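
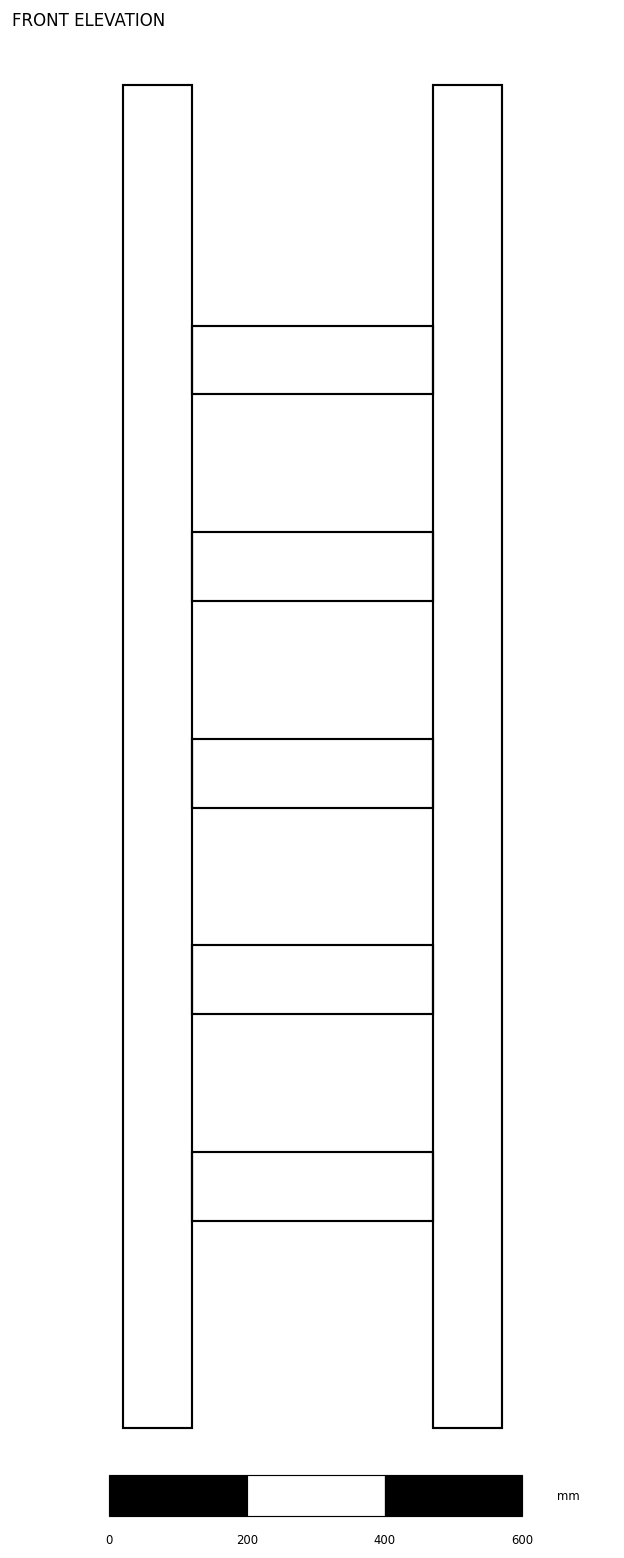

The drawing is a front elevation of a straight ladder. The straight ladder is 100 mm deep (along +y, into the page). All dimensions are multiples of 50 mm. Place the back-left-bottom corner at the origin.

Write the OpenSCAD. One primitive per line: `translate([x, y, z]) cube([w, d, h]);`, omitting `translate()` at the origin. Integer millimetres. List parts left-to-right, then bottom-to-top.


cube([100, 100, 1950]);
translate([100, 0, 300]) cube([350, 100, 100]);
translate([100, 0, 600]) cube([350, 100, 100]);
translate([100, 0, 900]) cube([350, 100, 100]);
translate([100, 0, 1200]) cube([350, 100, 100]);
translate([100, 0, 1500]) cube([350, 100, 100]);
translate([450, 0, 0]) cube([100, 100, 1950]);


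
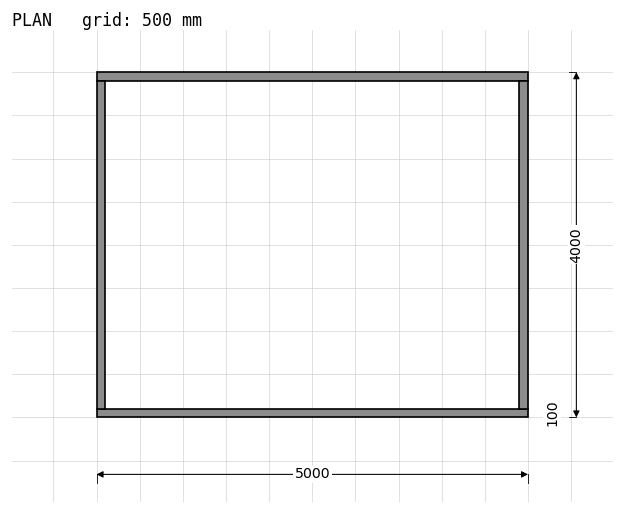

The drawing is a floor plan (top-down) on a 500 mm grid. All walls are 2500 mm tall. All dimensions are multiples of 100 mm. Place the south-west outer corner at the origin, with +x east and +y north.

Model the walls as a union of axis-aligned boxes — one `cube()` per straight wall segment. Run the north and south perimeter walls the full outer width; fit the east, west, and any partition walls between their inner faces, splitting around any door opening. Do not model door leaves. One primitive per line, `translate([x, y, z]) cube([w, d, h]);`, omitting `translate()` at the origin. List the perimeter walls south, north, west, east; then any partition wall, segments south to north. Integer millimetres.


cube([5000, 100, 2500]);
translate([0, 3900, 0]) cube([5000, 100, 2500]);
translate([0, 100, 0]) cube([100, 3800, 2500]);
translate([4900, 100, 0]) cube([100, 3800, 2500]);


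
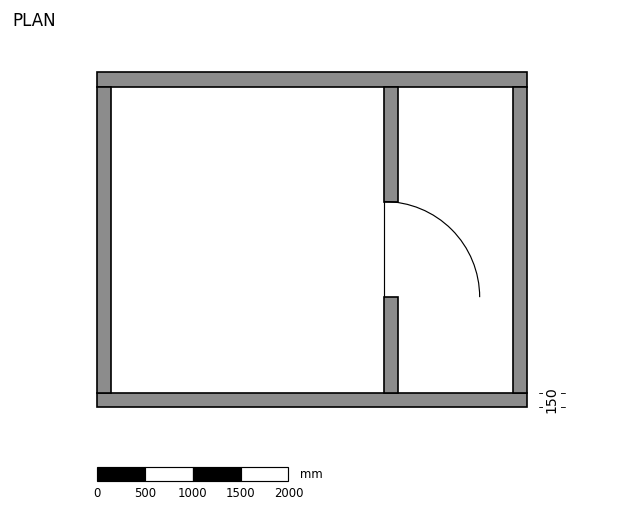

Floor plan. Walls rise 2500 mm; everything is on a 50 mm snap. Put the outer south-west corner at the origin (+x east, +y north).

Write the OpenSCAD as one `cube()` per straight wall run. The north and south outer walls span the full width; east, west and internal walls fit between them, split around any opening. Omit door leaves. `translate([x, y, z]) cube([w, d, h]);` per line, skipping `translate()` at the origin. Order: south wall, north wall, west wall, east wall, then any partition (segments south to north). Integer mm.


cube([4500, 150, 2500]);
translate([0, 3350, 0]) cube([4500, 150, 2500]);
translate([0, 150, 0]) cube([150, 3200, 2500]);
translate([4350, 150, 0]) cube([150, 3200, 2500]);
translate([3000, 150, 0]) cube([150, 1000, 2500]);
translate([3000, 2150, 0]) cube([150, 1200, 2500]);


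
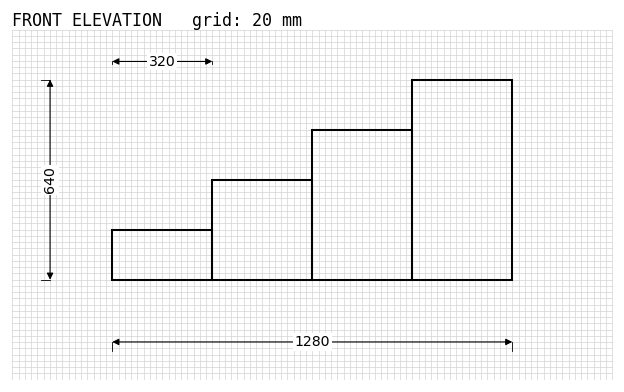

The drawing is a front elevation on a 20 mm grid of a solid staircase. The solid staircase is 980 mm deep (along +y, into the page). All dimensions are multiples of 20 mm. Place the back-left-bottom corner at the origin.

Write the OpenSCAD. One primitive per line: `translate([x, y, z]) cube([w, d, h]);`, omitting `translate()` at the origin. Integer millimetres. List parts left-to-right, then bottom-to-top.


cube([320, 980, 160]);
translate([320, 0, 0]) cube([320, 980, 320]);
translate([640, 0, 0]) cube([320, 980, 480]);
translate([960, 0, 0]) cube([320, 980, 640]);


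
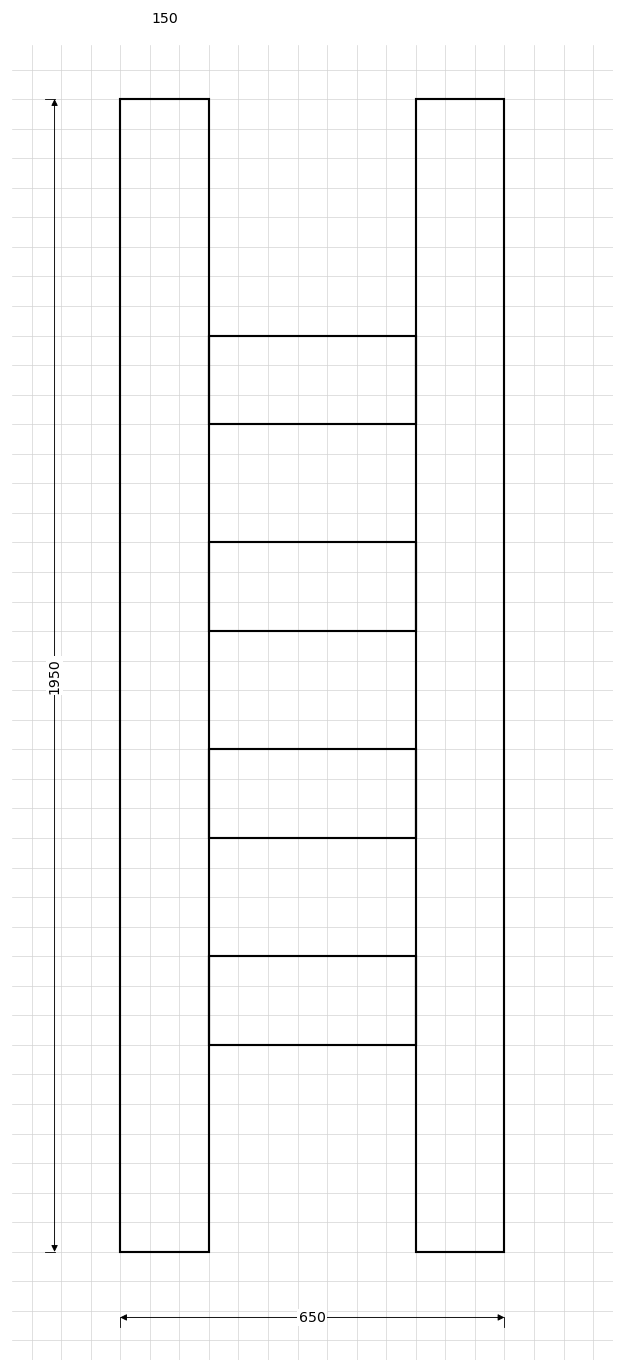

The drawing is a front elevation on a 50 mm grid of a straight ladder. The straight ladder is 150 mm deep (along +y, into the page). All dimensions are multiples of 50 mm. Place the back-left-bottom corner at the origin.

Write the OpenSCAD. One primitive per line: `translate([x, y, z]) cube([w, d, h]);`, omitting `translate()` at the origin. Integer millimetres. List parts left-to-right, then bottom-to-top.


cube([150, 150, 1950]);
translate([150, 0, 350]) cube([350, 150, 150]);
translate([150, 0, 700]) cube([350, 150, 150]);
translate([150, 0, 1050]) cube([350, 150, 150]);
translate([150, 0, 1400]) cube([350, 150, 150]);
translate([500, 0, 0]) cube([150, 150, 1950]);


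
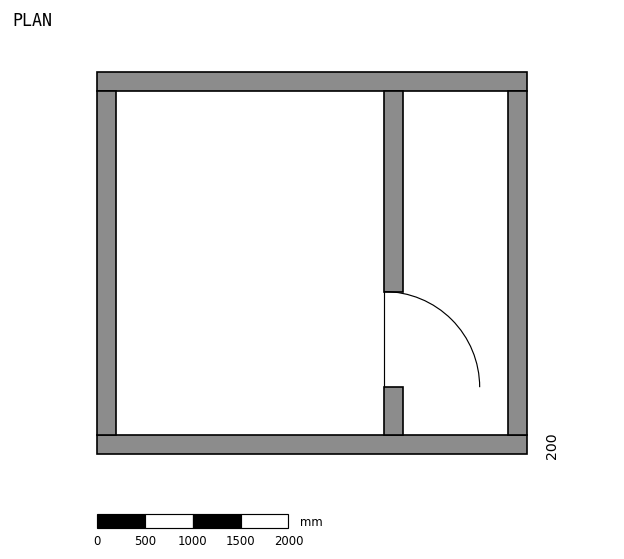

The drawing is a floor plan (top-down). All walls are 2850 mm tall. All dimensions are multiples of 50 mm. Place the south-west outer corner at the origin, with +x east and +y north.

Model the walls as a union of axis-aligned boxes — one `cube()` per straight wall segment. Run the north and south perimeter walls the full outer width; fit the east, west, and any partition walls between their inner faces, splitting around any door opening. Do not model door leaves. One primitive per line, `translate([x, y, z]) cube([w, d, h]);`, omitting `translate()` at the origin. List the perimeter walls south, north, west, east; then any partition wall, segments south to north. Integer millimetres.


cube([4500, 200, 2850]);
translate([0, 3800, 0]) cube([4500, 200, 2850]);
translate([0, 200, 0]) cube([200, 3600, 2850]);
translate([4300, 200, 0]) cube([200, 3600, 2850]);
translate([3000, 200, 0]) cube([200, 500, 2850]);
translate([3000, 1700, 0]) cube([200, 2100, 2850]);


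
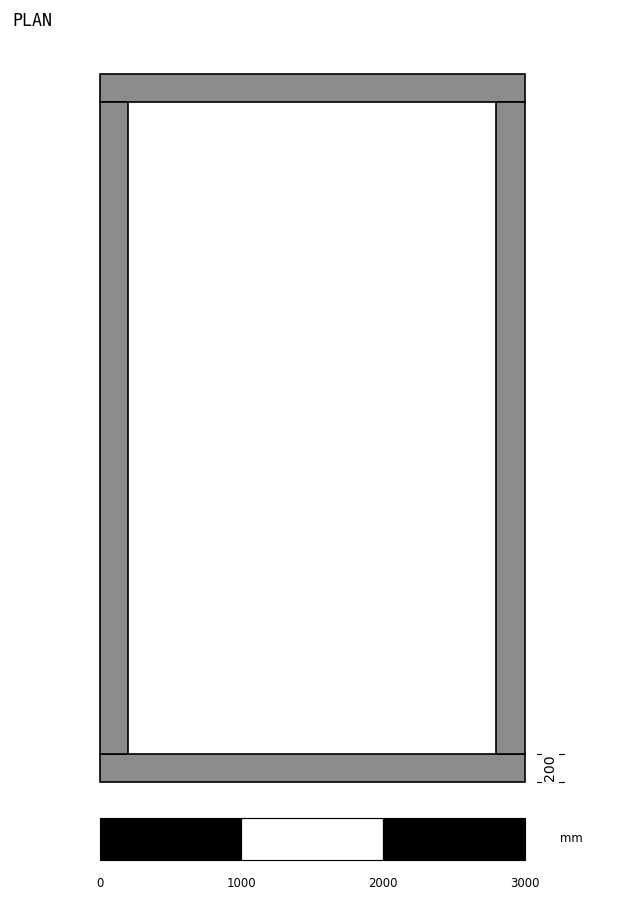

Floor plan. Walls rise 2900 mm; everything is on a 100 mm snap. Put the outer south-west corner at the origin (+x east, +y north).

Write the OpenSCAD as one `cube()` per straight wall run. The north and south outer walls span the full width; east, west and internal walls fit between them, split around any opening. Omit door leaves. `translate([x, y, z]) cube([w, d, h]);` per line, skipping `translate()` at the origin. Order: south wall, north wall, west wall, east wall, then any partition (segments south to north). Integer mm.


cube([3000, 200, 2900]);
translate([0, 4800, 0]) cube([3000, 200, 2900]);
translate([0, 200, 0]) cube([200, 4600, 2900]);
translate([2800, 200, 0]) cube([200, 4600, 2900]);


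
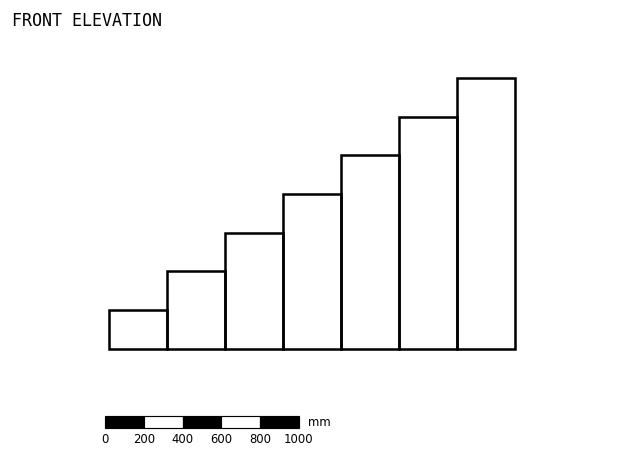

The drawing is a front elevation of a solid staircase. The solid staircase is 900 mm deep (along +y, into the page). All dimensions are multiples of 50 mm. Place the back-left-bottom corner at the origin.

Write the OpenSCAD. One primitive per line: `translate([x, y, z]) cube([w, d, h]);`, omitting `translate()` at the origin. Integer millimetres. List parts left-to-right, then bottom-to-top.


cube([300, 900, 200]);
translate([300, 0, 0]) cube([300, 900, 400]);
translate([600, 0, 0]) cube([300, 900, 600]);
translate([900, 0, 0]) cube([300, 900, 800]);
translate([1200, 0, 0]) cube([300, 900, 1000]);
translate([1500, 0, 0]) cube([300, 900, 1200]);
translate([1800, 0, 0]) cube([300, 900, 1400]);


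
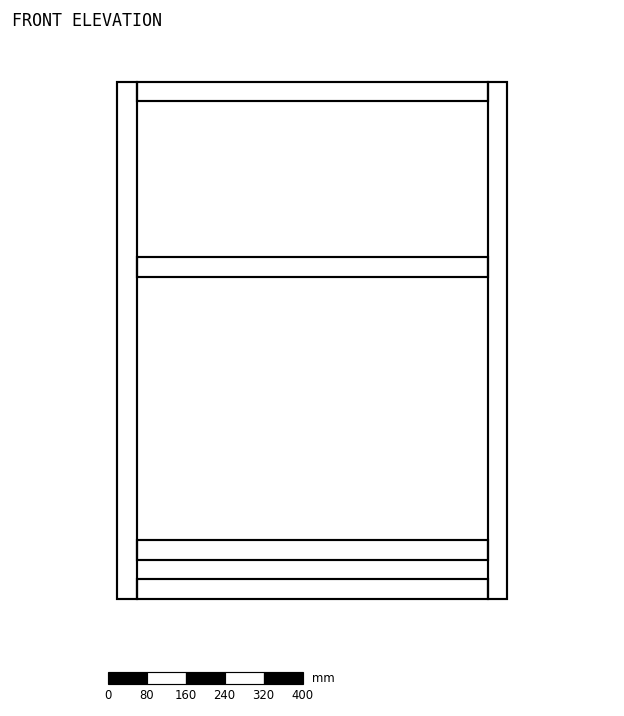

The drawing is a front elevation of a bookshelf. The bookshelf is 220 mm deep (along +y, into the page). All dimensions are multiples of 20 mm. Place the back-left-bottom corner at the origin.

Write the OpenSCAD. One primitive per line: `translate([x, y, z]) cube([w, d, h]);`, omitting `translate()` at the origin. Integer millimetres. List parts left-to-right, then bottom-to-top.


cube([40, 220, 1060]);
translate([40, 0, 0]) cube([720, 220, 40]);
translate([40, 0, 80]) cube([720, 220, 40]);
translate([40, 0, 660]) cube([720, 220, 40]);
translate([40, 0, 1020]) cube([720, 220, 40]);
translate([760, 0, 0]) cube([40, 220, 1060]);


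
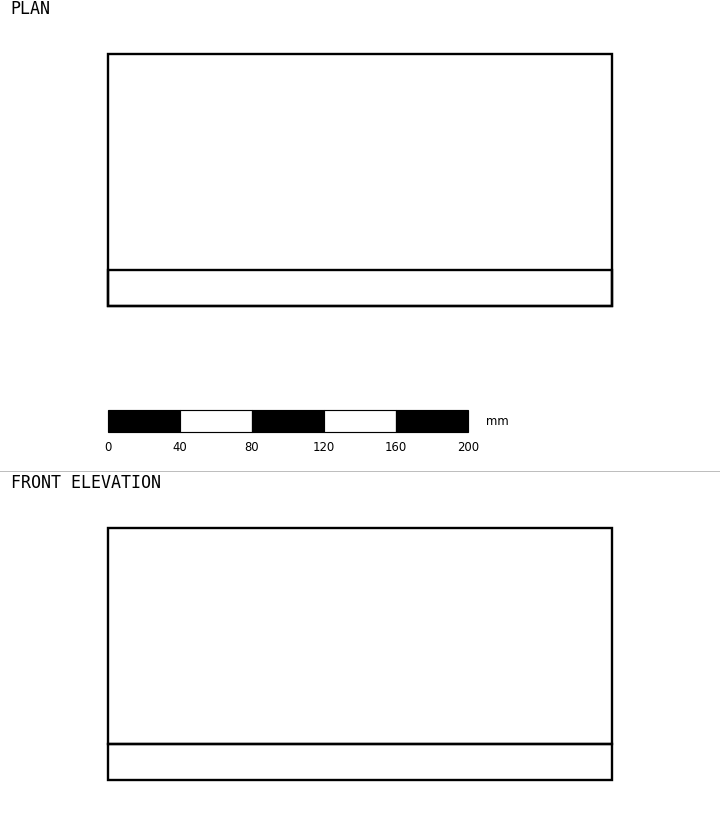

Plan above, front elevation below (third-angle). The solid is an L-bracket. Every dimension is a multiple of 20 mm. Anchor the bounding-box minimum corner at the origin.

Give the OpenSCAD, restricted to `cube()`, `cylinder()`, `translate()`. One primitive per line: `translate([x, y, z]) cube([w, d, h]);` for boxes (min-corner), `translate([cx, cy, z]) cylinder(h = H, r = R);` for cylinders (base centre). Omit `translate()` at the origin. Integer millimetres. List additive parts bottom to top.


cube([280, 140, 20]);
translate([0, 0, 20]) cube([280, 20, 120]);


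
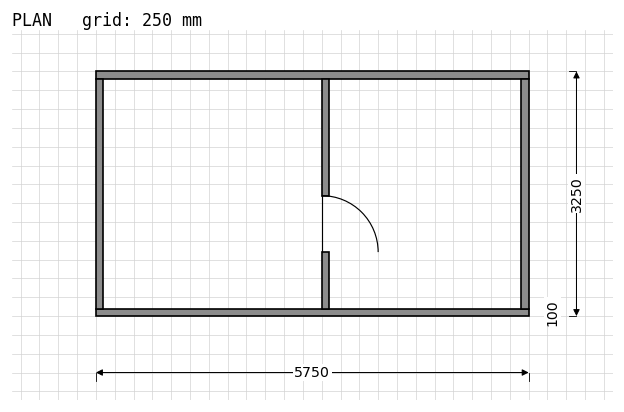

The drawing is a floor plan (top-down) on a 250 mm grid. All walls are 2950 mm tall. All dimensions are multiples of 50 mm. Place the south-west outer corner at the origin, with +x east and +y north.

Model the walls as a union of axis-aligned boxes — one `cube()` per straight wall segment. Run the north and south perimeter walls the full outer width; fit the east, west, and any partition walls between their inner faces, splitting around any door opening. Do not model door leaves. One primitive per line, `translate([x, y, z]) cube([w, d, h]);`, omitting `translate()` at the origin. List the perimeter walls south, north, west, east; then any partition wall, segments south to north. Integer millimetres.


cube([5750, 100, 2950]);
translate([0, 3150, 0]) cube([5750, 100, 2950]);
translate([0, 100, 0]) cube([100, 3050, 2950]);
translate([5650, 100, 0]) cube([100, 3050, 2950]);
translate([3000, 100, 0]) cube([100, 750, 2950]);
translate([3000, 1600, 0]) cube([100, 1550, 2950]);


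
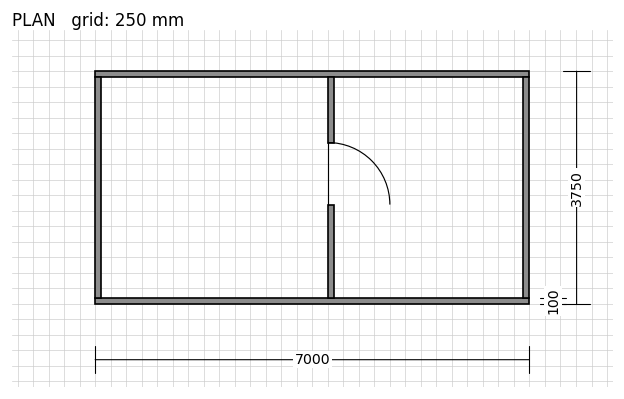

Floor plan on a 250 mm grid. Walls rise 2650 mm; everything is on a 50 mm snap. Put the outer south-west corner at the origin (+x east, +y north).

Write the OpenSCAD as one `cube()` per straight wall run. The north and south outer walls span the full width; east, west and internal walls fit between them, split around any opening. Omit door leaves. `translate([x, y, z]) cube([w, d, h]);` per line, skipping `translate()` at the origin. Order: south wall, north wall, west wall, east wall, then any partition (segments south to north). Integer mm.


cube([7000, 100, 2650]);
translate([0, 3650, 0]) cube([7000, 100, 2650]);
translate([0, 100, 0]) cube([100, 3550, 2650]);
translate([6900, 100, 0]) cube([100, 3550, 2650]);
translate([3750, 100, 0]) cube([100, 1500, 2650]);
translate([3750, 2600, 0]) cube([100, 1050, 2650]);


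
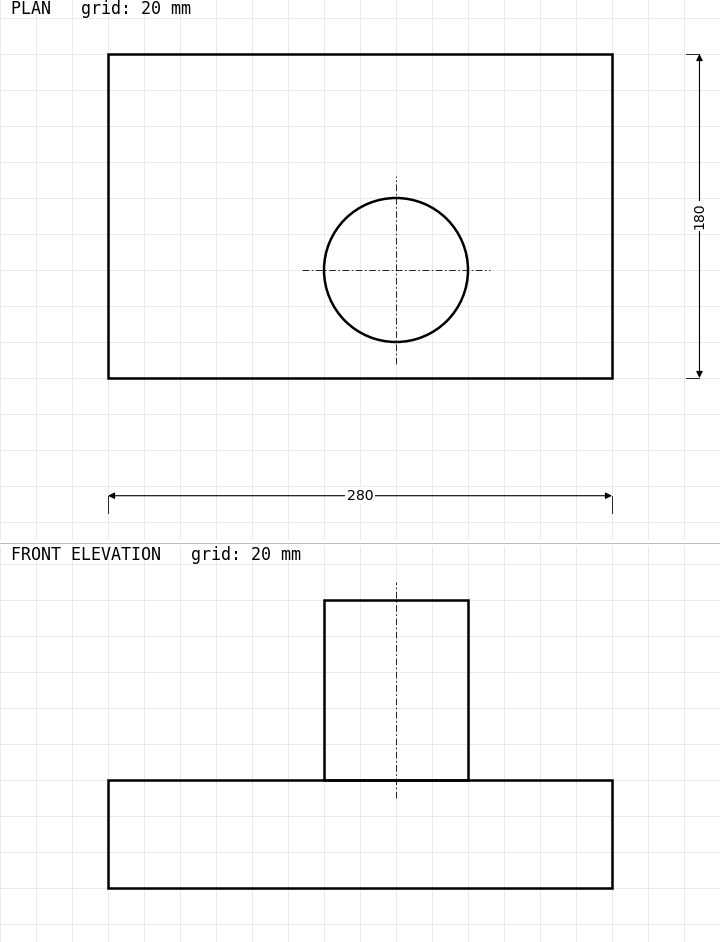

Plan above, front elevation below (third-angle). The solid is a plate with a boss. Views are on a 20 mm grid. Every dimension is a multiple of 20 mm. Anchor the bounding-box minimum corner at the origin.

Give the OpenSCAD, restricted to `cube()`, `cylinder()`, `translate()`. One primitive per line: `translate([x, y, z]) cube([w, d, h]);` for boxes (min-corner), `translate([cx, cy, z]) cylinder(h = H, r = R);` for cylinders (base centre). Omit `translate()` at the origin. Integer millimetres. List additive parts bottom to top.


cube([280, 180, 60]);
translate([160, 60, 60]) cylinder(h = 100, r = 40);


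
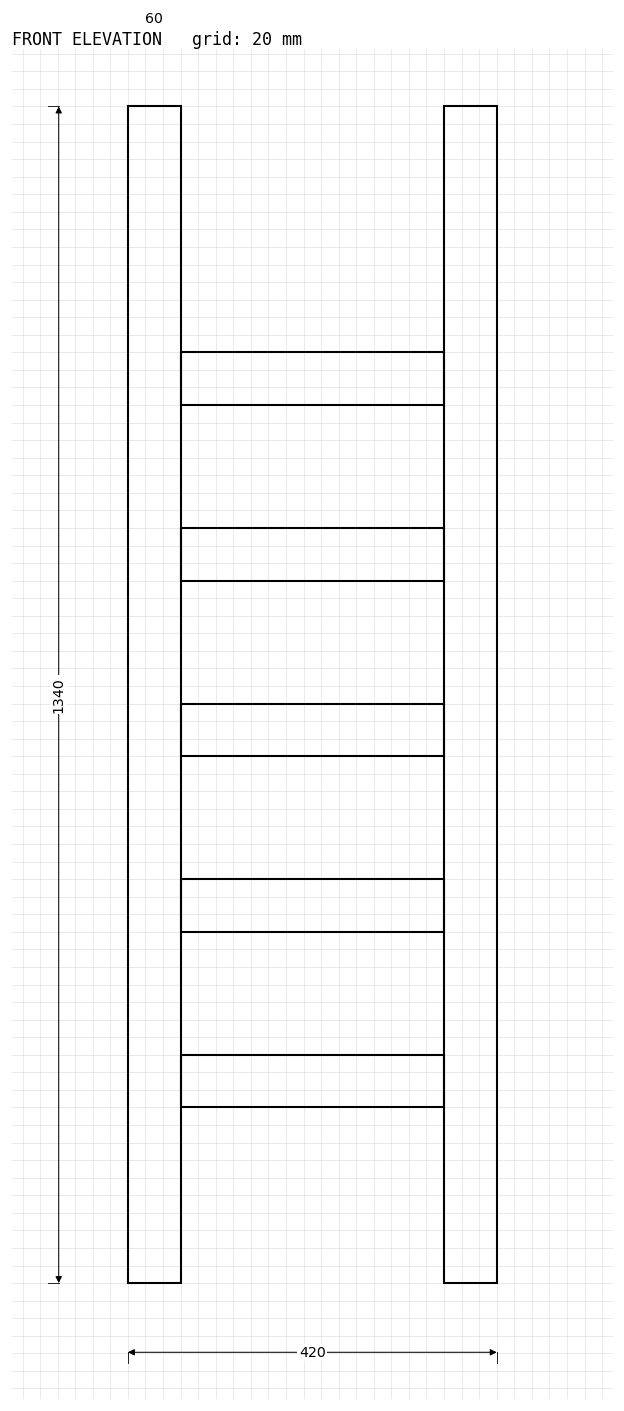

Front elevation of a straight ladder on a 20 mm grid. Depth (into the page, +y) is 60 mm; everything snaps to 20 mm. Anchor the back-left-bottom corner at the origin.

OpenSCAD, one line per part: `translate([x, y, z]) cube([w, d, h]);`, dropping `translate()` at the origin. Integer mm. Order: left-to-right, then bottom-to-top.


cube([60, 60, 1340]);
translate([60, 0, 200]) cube([300, 60, 60]);
translate([60, 0, 400]) cube([300, 60, 60]);
translate([60, 0, 600]) cube([300, 60, 60]);
translate([60, 0, 800]) cube([300, 60, 60]);
translate([60, 0, 1000]) cube([300, 60, 60]);
translate([360, 0, 0]) cube([60, 60, 1340]);


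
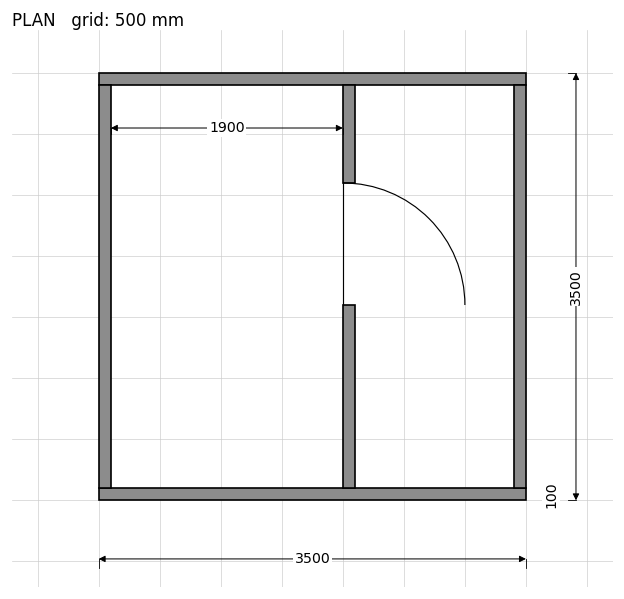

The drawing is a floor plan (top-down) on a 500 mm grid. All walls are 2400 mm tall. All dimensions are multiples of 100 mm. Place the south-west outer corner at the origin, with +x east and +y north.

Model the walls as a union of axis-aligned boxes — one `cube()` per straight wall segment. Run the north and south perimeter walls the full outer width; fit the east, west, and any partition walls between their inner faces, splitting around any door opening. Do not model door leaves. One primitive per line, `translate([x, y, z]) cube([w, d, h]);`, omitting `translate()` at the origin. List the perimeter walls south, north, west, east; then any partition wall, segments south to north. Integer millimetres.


cube([3500, 100, 2400]);
translate([0, 3400, 0]) cube([3500, 100, 2400]);
translate([0, 100, 0]) cube([100, 3300, 2400]);
translate([3400, 100, 0]) cube([100, 3300, 2400]);
translate([2000, 100, 0]) cube([100, 1500, 2400]);
translate([2000, 2600, 0]) cube([100, 800, 2400]);


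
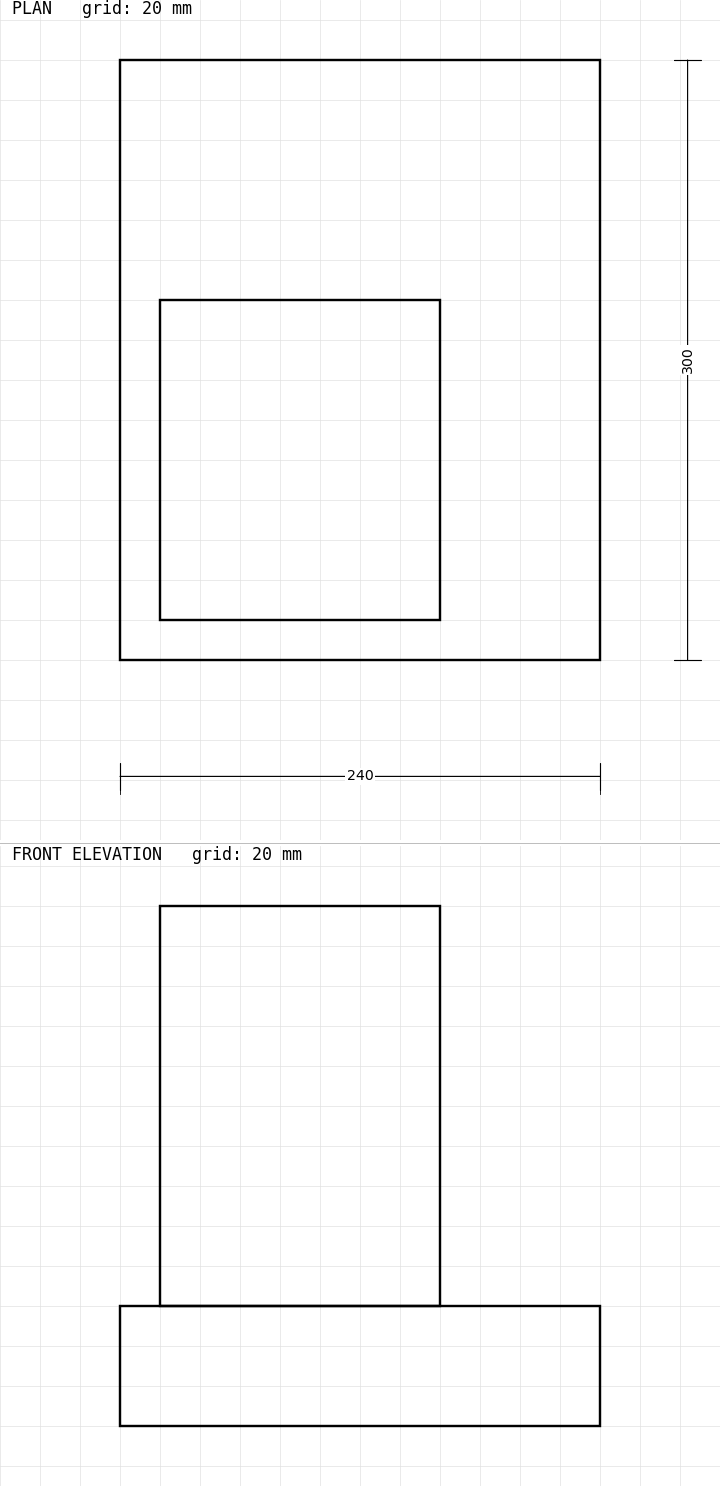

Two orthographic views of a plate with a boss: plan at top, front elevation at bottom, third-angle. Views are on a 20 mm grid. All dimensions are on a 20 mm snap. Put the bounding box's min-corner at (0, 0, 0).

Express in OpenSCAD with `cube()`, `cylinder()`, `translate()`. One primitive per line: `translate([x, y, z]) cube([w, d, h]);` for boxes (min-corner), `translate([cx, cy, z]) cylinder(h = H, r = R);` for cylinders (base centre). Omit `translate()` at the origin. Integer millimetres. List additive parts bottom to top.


cube([240, 300, 60]);
translate([20, 20, 60]) cube([140, 160, 200]);


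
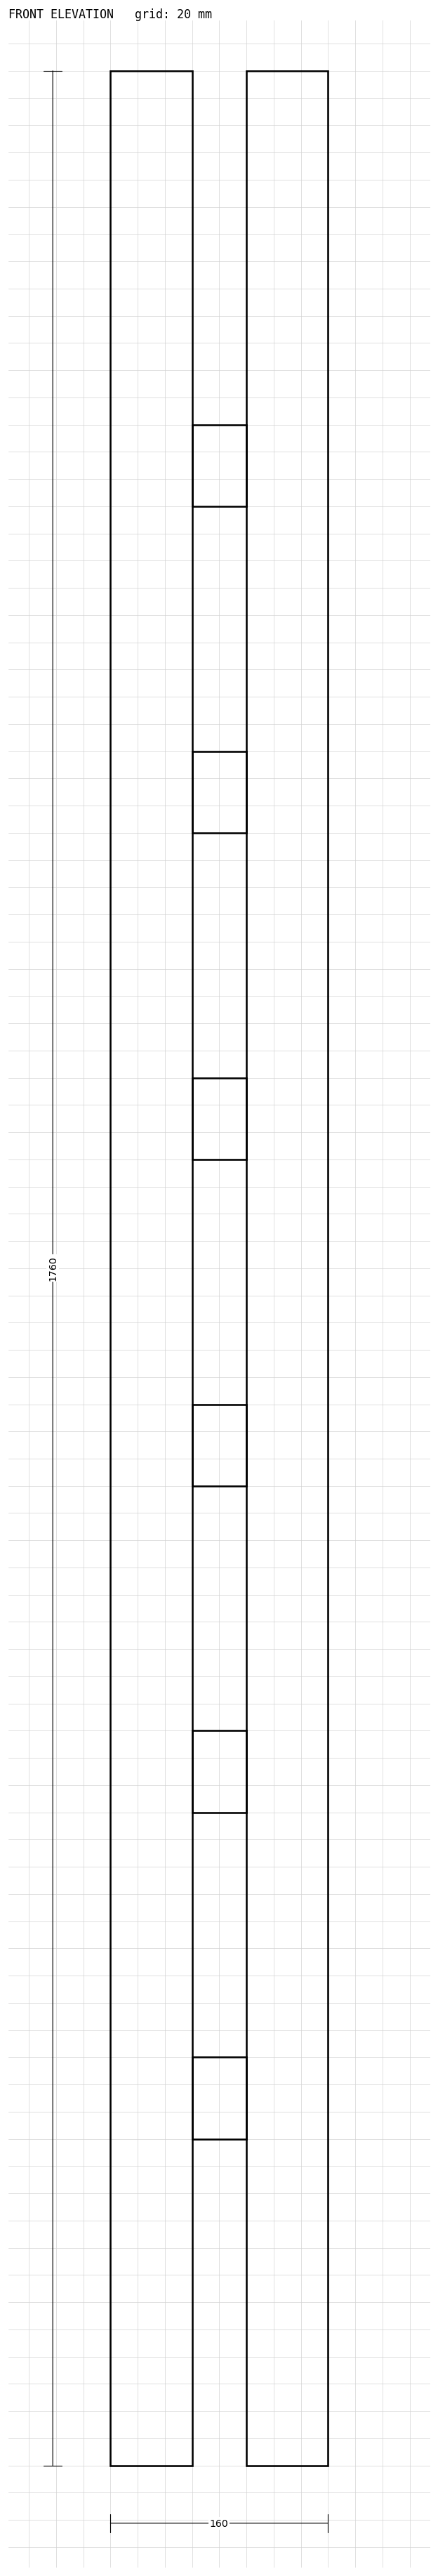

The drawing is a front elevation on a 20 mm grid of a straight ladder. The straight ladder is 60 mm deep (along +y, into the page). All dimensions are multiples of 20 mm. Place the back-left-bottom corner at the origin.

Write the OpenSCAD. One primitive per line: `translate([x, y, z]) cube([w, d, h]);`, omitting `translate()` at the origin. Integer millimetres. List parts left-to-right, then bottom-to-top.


cube([60, 60, 1760]);
translate([60, 0, 240]) cube([40, 60, 60]);
translate([60, 0, 480]) cube([40, 60, 60]);
translate([60, 0, 720]) cube([40, 60, 60]);
translate([60, 0, 960]) cube([40, 60, 60]);
translate([60, 0, 1200]) cube([40, 60, 60]);
translate([60, 0, 1440]) cube([40, 60, 60]);
translate([100, 0, 0]) cube([60, 60, 1760]);


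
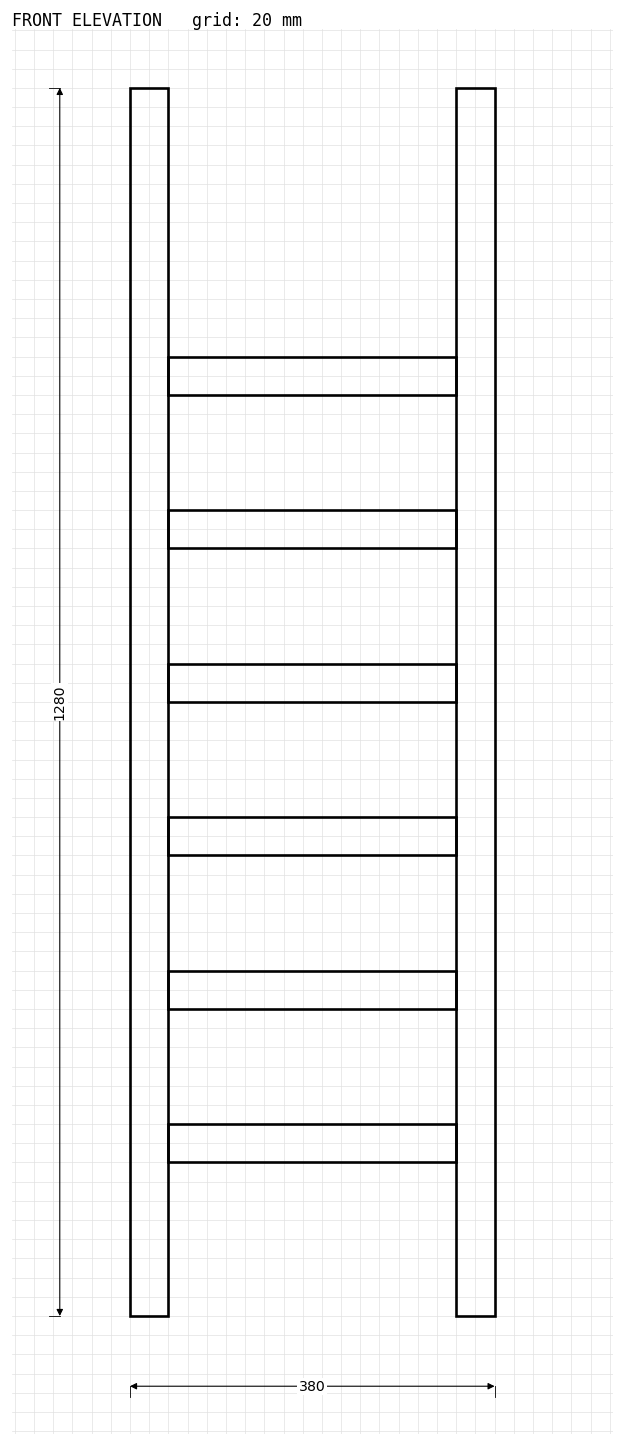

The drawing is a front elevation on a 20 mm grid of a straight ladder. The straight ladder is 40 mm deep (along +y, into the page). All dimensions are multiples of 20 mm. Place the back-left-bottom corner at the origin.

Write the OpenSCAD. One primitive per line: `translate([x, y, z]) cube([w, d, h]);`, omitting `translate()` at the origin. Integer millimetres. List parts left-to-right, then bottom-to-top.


cube([40, 40, 1280]);
translate([40, 0, 160]) cube([300, 40, 40]);
translate([40, 0, 320]) cube([300, 40, 40]);
translate([40, 0, 480]) cube([300, 40, 40]);
translate([40, 0, 640]) cube([300, 40, 40]);
translate([40, 0, 800]) cube([300, 40, 40]);
translate([40, 0, 960]) cube([300, 40, 40]);
translate([340, 0, 0]) cube([40, 40, 1280]);


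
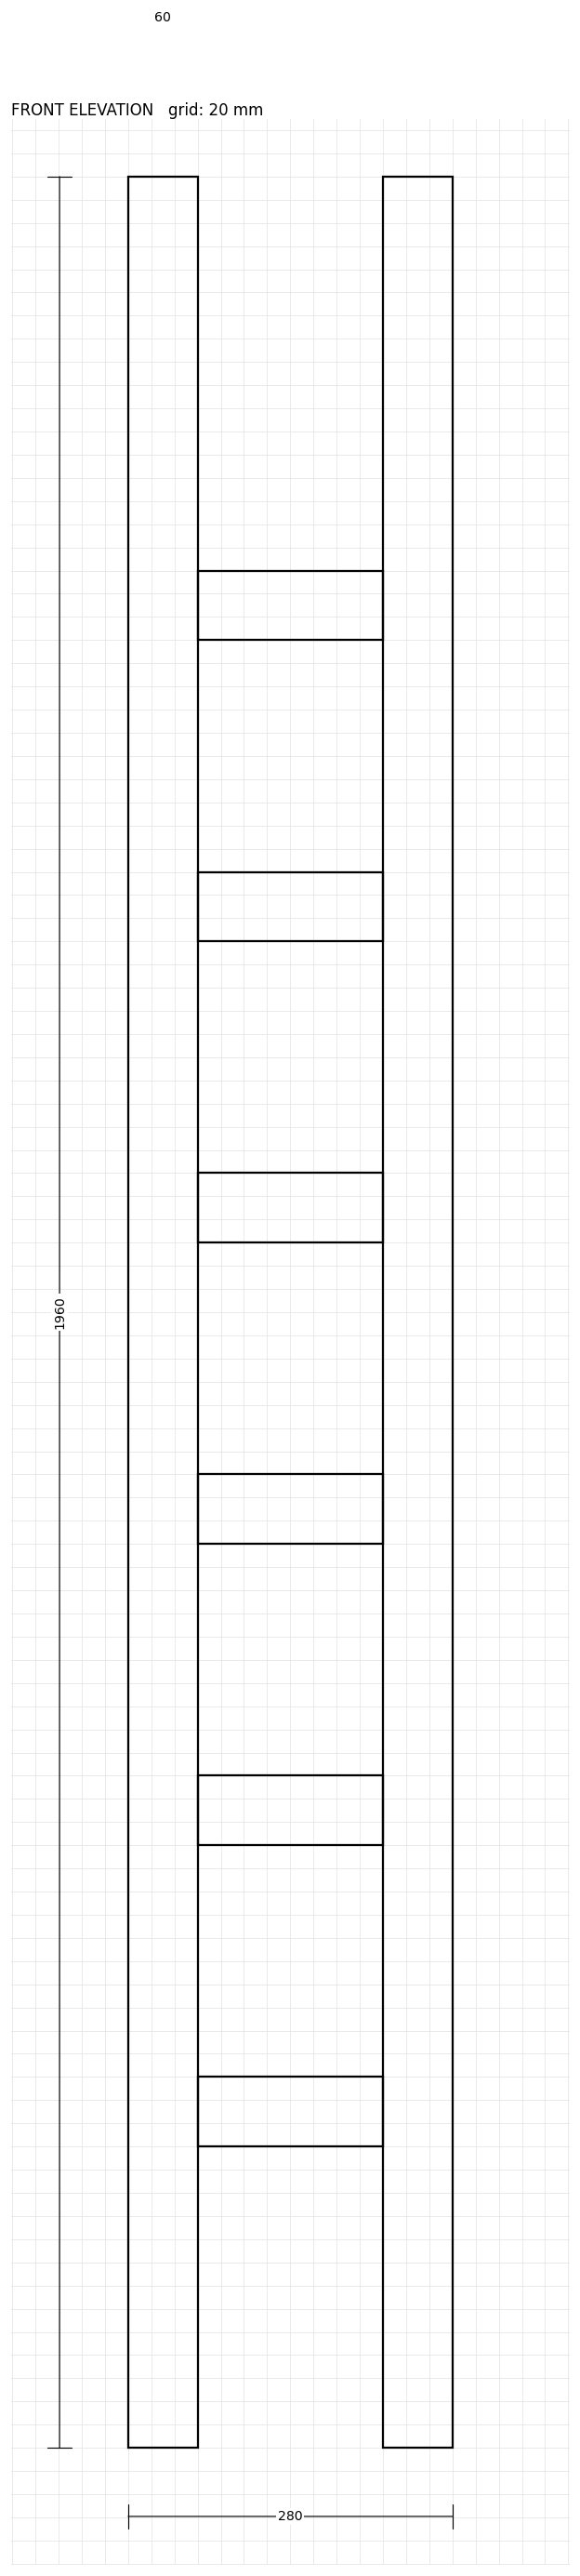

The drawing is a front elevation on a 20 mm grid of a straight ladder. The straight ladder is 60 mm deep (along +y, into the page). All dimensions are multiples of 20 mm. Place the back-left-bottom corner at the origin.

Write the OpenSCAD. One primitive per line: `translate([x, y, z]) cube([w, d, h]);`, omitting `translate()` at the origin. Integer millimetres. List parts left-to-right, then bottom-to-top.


cube([60, 60, 1960]);
translate([60, 0, 260]) cube([160, 60, 60]);
translate([60, 0, 520]) cube([160, 60, 60]);
translate([60, 0, 780]) cube([160, 60, 60]);
translate([60, 0, 1040]) cube([160, 60, 60]);
translate([60, 0, 1300]) cube([160, 60, 60]);
translate([60, 0, 1560]) cube([160, 60, 60]);
translate([220, 0, 0]) cube([60, 60, 1960]);


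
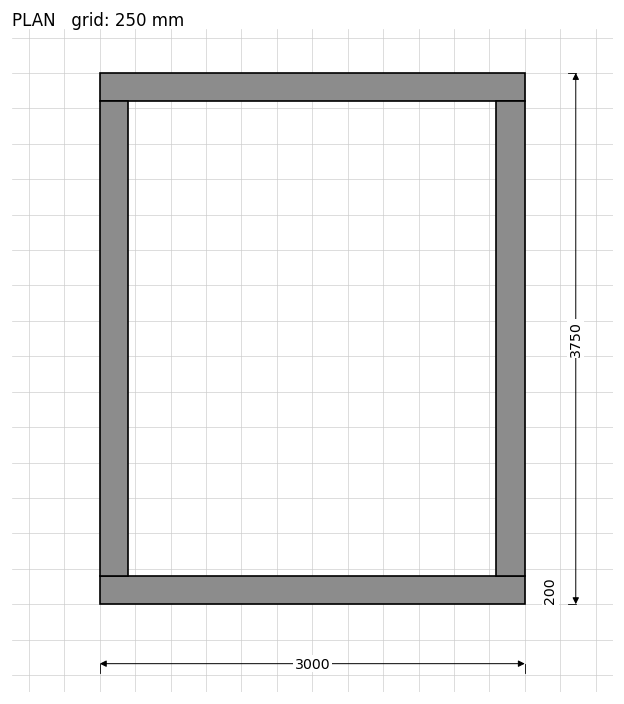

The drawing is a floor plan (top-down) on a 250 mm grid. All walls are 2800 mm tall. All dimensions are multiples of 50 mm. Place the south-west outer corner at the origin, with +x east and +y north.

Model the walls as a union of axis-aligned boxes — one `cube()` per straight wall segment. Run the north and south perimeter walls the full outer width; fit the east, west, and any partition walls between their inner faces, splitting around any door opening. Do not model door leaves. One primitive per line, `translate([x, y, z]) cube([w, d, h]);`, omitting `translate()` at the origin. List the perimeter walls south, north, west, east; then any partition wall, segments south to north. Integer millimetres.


cube([3000, 200, 2800]);
translate([0, 3550, 0]) cube([3000, 200, 2800]);
translate([0, 200, 0]) cube([200, 3350, 2800]);
translate([2800, 200, 0]) cube([200, 3350, 2800]);


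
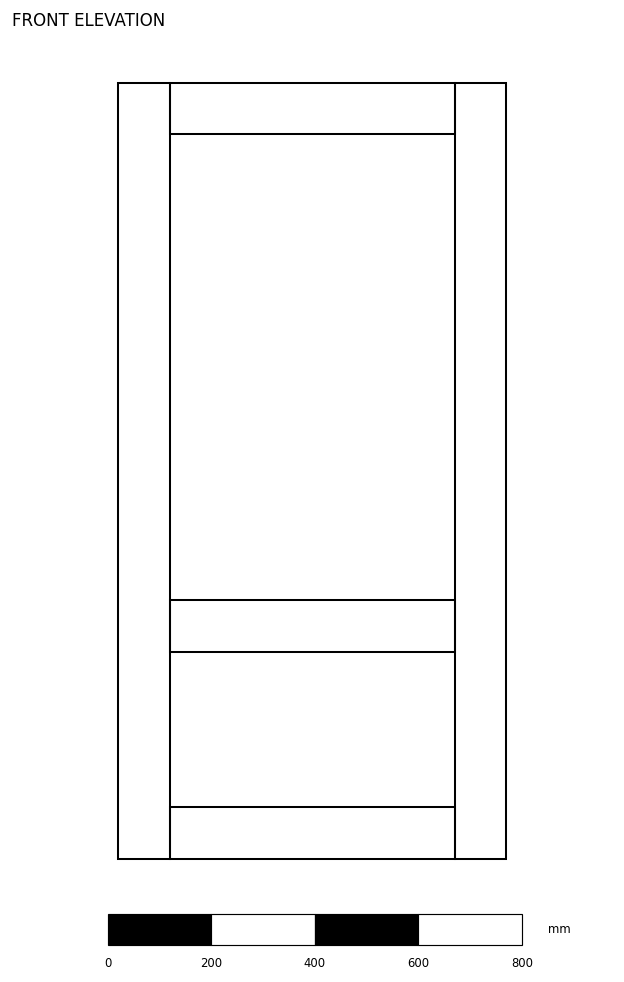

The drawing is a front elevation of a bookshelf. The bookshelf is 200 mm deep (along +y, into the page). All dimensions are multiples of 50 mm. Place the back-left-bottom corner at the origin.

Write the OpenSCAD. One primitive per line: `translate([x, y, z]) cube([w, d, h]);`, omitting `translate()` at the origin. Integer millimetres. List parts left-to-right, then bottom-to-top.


cube([100, 200, 1500]);
translate([100, 0, 0]) cube([550, 200, 100]);
translate([100, 0, 400]) cube([550, 200, 100]);
translate([100, 0, 1400]) cube([550, 200, 100]);
translate([650, 0, 0]) cube([100, 200, 1500]);


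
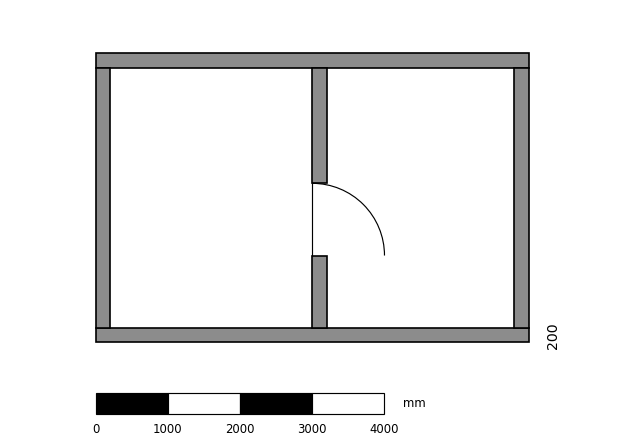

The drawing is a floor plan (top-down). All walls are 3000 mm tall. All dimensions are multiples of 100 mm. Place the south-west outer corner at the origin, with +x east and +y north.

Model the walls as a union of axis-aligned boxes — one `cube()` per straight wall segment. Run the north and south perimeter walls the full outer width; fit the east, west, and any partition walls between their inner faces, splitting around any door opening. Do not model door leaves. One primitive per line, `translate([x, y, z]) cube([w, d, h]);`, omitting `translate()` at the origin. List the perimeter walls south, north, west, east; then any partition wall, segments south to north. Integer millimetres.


cube([6000, 200, 3000]);
translate([0, 3800, 0]) cube([6000, 200, 3000]);
translate([0, 200, 0]) cube([200, 3600, 3000]);
translate([5800, 200, 0]) cube([200, 3600, 3000]);
translate([3000, 200, 0]) cube([200, 1000, 3000]);
translate([3000, 2200, 0]) cube([200, 1600, 3000]);


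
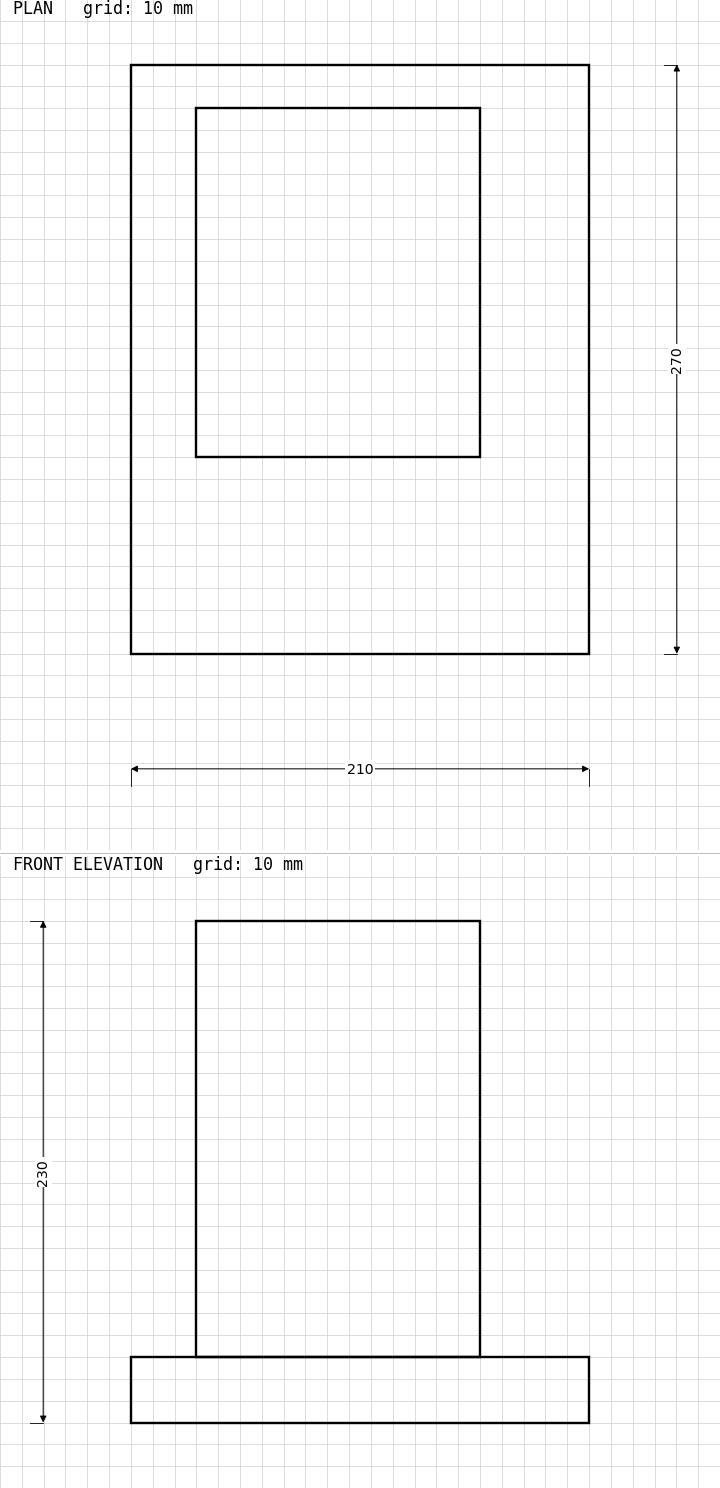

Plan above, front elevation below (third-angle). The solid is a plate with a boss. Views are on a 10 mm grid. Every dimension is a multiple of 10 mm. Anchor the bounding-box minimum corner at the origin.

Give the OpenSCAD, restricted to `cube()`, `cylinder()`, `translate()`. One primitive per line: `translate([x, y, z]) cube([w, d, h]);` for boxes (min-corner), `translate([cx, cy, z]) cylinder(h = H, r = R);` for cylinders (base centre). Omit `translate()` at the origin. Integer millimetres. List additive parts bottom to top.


cube([210, 270, 30]);
translate([30, 90, 30]) cube([130, 160, 200]);


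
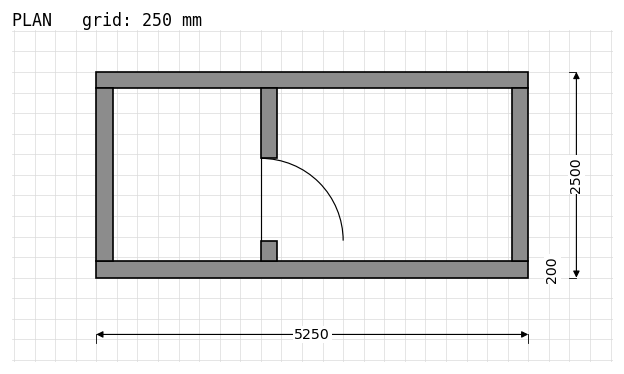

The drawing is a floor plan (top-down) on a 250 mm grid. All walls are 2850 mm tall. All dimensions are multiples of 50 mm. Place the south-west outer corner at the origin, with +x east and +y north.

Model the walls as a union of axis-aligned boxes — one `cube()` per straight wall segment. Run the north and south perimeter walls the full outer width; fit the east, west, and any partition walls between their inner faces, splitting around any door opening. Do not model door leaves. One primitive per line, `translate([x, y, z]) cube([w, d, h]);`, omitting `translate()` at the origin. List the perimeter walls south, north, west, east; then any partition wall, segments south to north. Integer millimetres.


cube([5250, 200, 2850]);
translate([0, 2300, 0]) cube([5250, 200, 2850]);
translate([0, 200, 0]) cube([200, 2100, 2850]);
translate([5050, 200, 0]) cube([200, 2100, 2850]);
translate([2000, 200, 0]) cube([200, 250, 2850]);
translate([2000, 1450, 0]) cube([200, 850, 2850]);


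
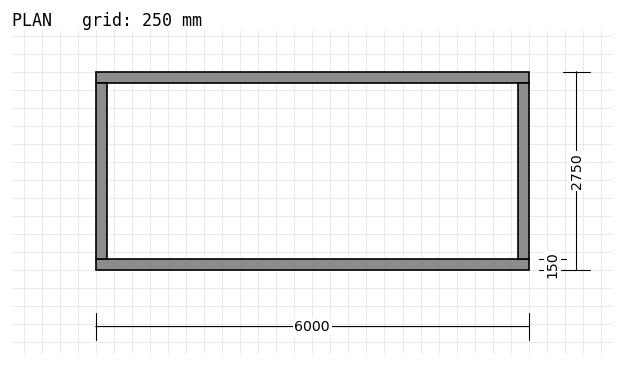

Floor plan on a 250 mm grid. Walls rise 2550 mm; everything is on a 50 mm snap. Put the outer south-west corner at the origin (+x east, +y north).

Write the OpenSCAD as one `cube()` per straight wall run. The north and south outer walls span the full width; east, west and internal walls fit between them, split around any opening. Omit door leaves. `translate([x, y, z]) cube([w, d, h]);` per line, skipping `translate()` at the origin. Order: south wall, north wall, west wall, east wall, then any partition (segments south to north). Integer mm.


cube([6000, 150, 2550]);
translate([0, 2600, 0]) cube([6000, 150, 2550]);
translate([0, 150, 0]) cube([150, 2450, 2550]);
translate([5850, 150, 0]) cube([150, 2450, 2550]);


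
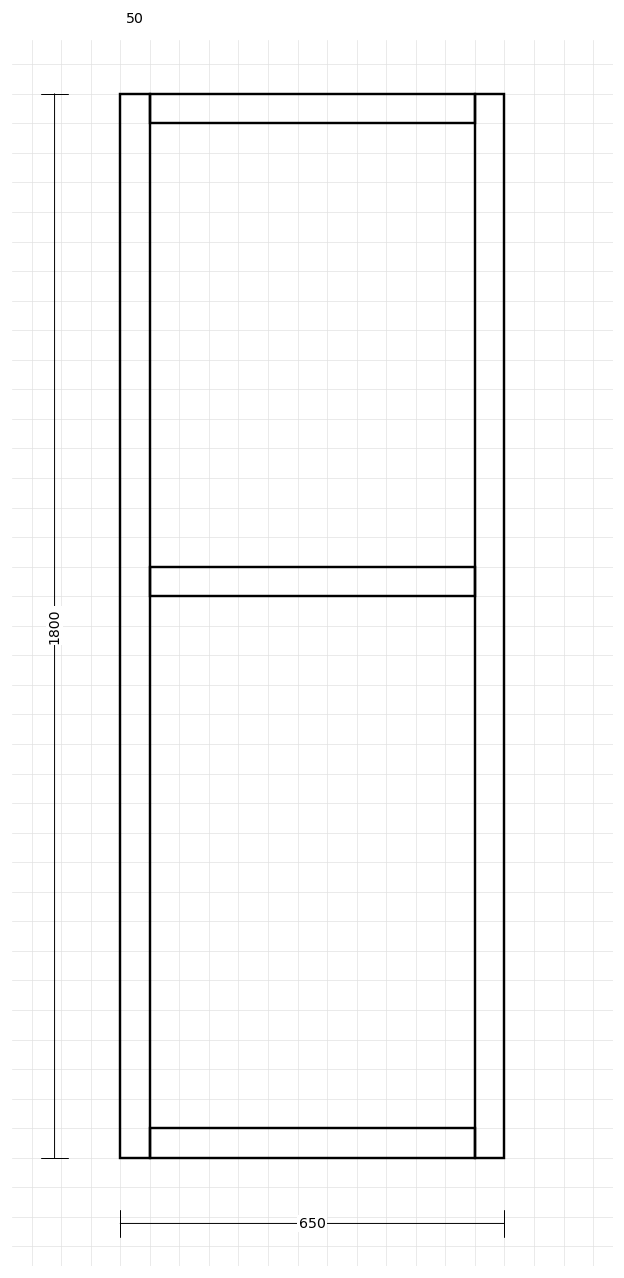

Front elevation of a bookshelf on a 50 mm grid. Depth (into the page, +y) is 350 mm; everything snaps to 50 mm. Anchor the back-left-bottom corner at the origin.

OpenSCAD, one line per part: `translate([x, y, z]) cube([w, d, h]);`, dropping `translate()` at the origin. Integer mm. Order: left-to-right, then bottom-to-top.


cube([50, 350, 1800]);
translate([50, 0, 0]) cube([550, 350, 50]);
translate([50, 0, 950]) cube([550, 350, 50]);
translate([50, 0, 1750]) cube([550, 350, 50]);
translate([600, 0, 0]) cube([50, 350, 1800]);


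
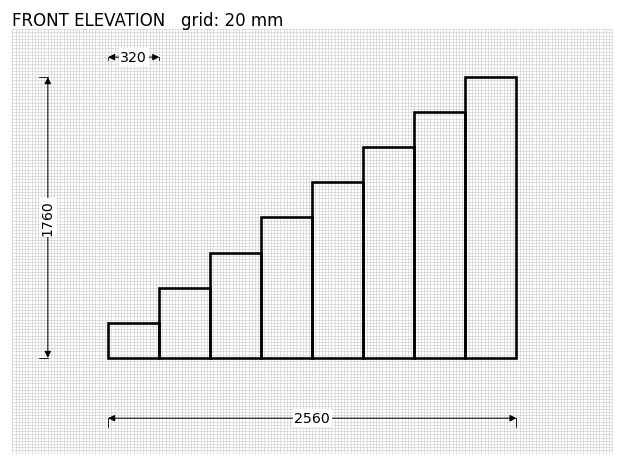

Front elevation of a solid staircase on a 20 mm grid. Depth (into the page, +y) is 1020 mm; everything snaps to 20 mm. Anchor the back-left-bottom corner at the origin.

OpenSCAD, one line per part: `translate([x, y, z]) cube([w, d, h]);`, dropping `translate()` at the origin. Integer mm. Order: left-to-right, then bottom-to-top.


cube([320, 1020, 220]);
translate([320, 0, 0]) cube([320, 1020, 440]);
translate([640, 0, 0]) cube([320, 1020, 660]);
translate([960, 0, 0]) cube([320, 1020, 880]);
translate([1280, 0, 0]) cube([320, 1020, 1100]);
translate([1600, 0, 0]) cube([320, 1020, 1320]);
translate([1920, 0, 0]) cube([320, 1020, 1540]);
translate([2240, 0, 0]) cube([320, 1020, 1760]);


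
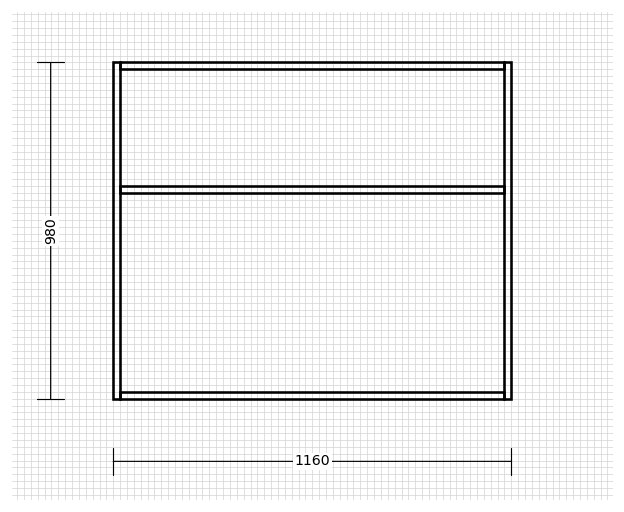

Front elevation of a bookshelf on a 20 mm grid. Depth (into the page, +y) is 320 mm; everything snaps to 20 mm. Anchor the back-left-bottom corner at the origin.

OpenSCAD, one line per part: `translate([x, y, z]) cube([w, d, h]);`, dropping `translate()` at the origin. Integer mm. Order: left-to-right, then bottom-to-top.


cube([20, 320, 980]);
translate([20, 0, 0]) cube([1120, 320, 20]);
translate([20, 0, 600]) cube([1120, 320, 20]);
translate([20, 0, 960]) cube([1120, 320, 20]);
translate([1140, 0, 0]) cube([20, 320, 980]);


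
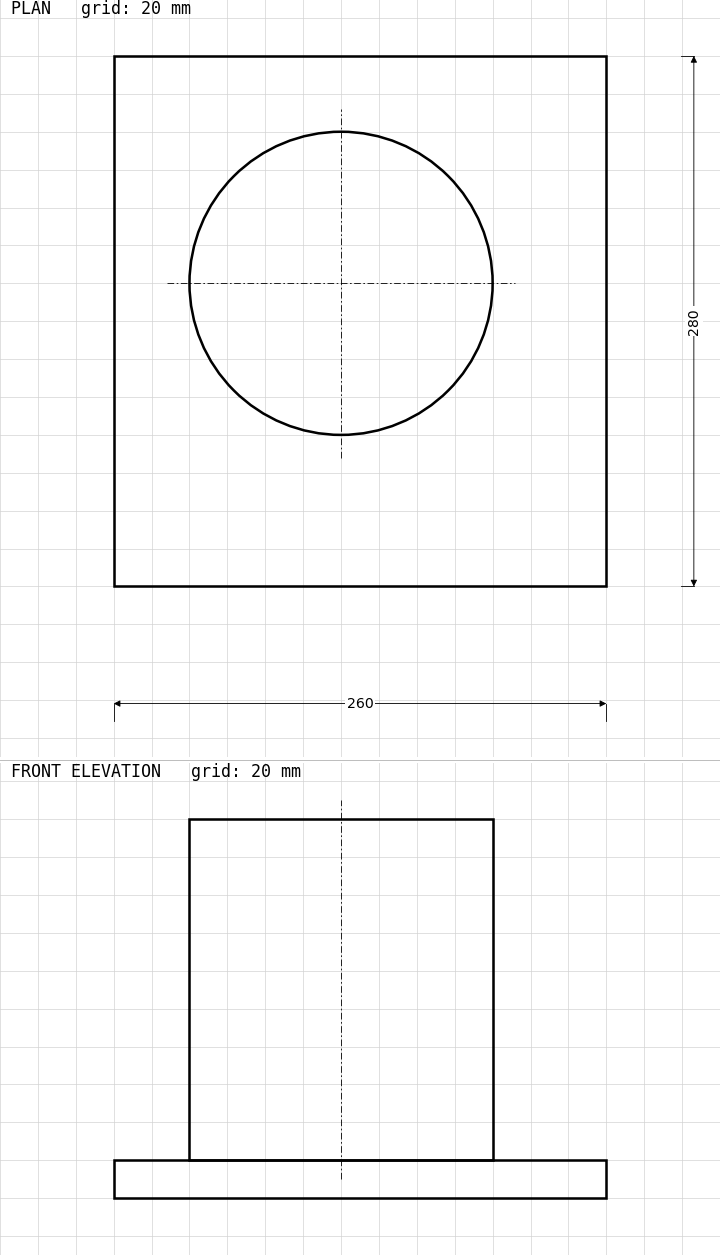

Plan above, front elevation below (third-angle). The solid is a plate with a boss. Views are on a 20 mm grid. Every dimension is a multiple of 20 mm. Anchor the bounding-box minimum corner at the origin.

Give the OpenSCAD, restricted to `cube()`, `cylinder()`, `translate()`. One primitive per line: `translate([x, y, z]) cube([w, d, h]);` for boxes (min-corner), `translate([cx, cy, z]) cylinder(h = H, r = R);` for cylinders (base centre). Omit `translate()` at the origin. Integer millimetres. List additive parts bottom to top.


cube([260, 280, 20]);
translate([120, 160, 20]) cylinder(h = 180, r = 80);


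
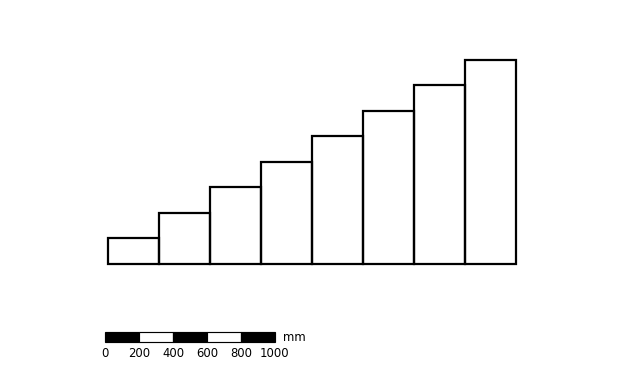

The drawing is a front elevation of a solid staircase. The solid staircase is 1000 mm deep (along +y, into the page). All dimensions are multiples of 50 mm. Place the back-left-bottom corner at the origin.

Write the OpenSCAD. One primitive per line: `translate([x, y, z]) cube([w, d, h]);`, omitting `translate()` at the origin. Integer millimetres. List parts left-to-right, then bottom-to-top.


cube([300, 1000, 150]);
translate([300, 0, 0]) cube([300, 1000, 300]);
translate([600, 0, 0]) cube([300, 1000, 450]);
translate([900, 0, 0]) cube([300, 1000, 600]);
translate([1200, 0, 0]) cube([300, 1000, 750]);
translate([1500, 0, 0]) cube([300, 1000, 900]);
translate([1800, 0, 0]) cube([300, 1000, 1050]);
translate([2100, 0, 0]) cube([300, 1000, 1200]);


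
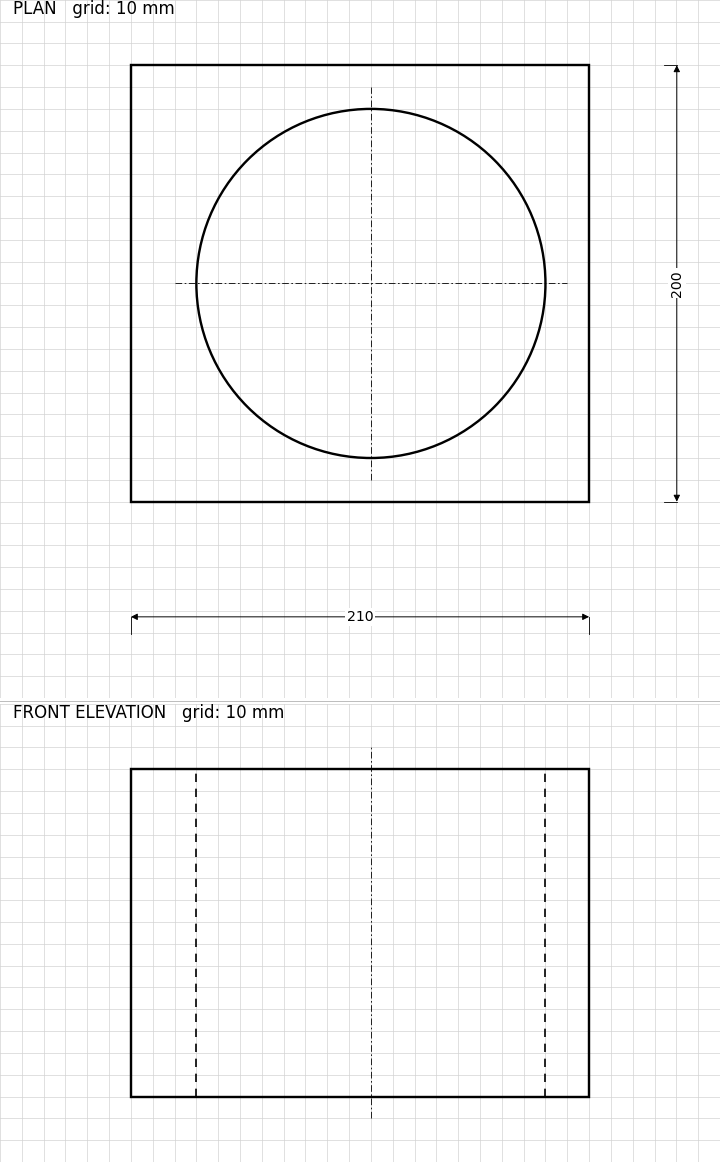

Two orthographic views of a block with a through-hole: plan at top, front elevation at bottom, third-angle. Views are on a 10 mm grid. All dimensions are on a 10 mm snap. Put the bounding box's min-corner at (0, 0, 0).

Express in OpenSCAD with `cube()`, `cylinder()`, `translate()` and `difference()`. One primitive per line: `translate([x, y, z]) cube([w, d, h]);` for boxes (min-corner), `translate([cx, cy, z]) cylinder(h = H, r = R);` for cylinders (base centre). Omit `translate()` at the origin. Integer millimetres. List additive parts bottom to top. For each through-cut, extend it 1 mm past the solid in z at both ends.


difference() {
  cube([210, 200, 150]);
  translate([110, 100, -1]) cylinder(h = 152, r = 80);
}


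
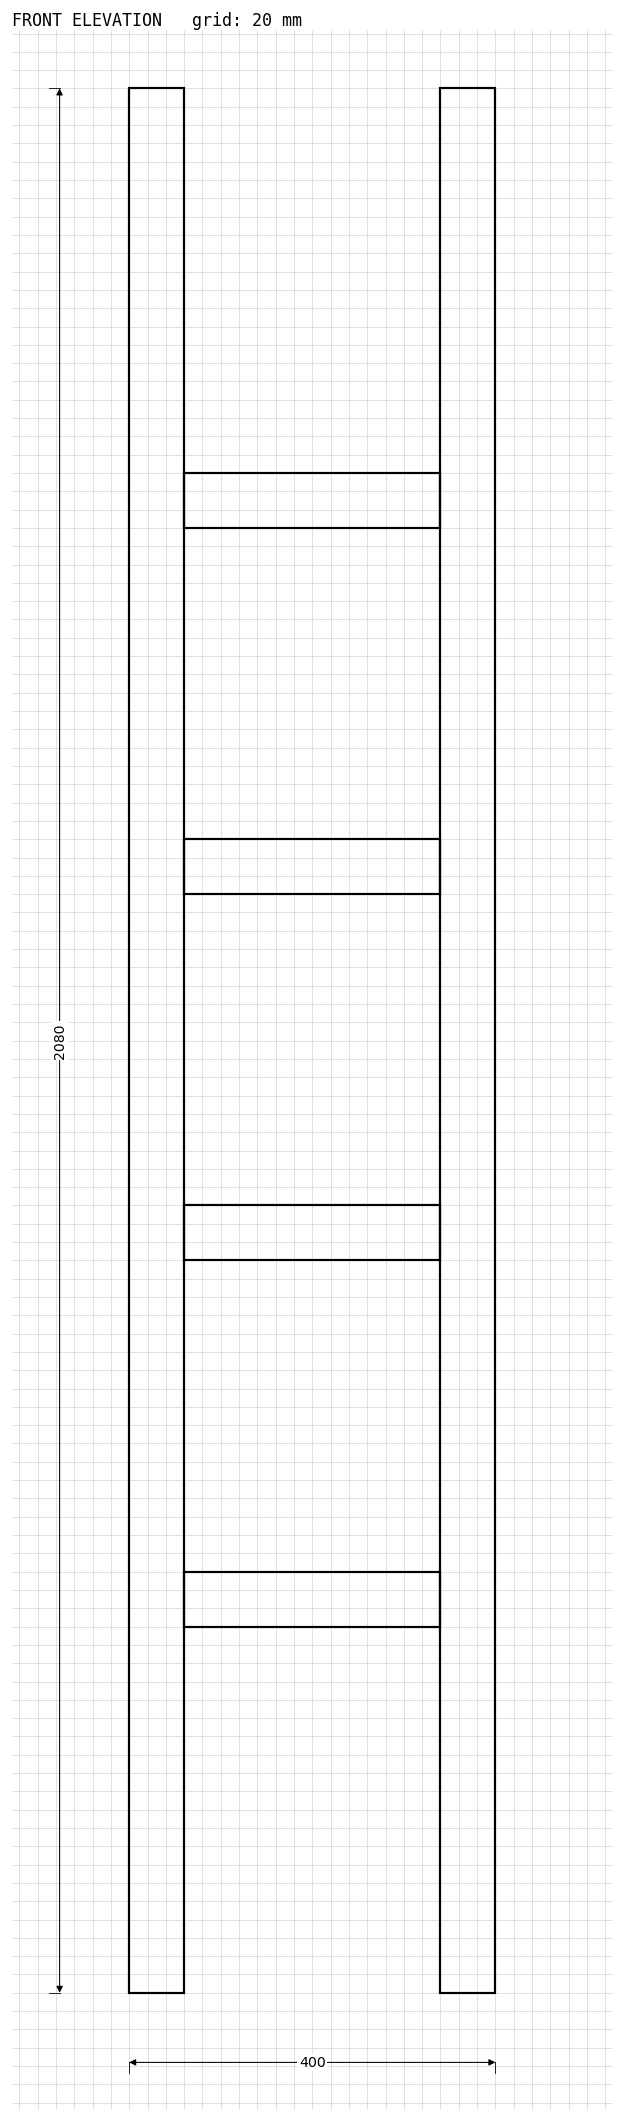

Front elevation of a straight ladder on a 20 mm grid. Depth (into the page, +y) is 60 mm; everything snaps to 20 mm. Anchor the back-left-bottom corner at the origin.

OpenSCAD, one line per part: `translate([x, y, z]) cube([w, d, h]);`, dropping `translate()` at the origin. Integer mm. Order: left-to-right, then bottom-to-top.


cube([60, 60, 2080]);
translate([60, 0, 400]) cube([280, 60, 60]);
translate([60, 0, 800]) cube([280, 60, 60]);
translate([60, 0, 1200]) cube([280, 60, 60]);
translate([60, 0, 1600]) cube([280, 60, 60]);
translate([340, 0, 0]) cube([60, 60, 2080]);


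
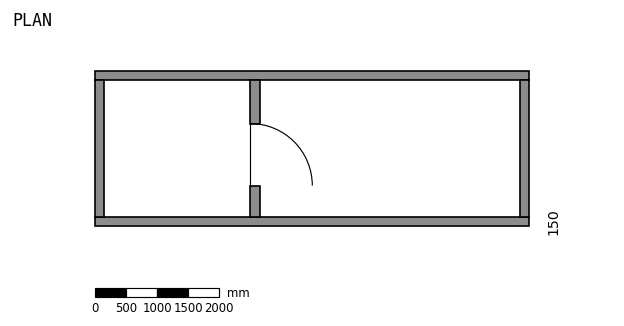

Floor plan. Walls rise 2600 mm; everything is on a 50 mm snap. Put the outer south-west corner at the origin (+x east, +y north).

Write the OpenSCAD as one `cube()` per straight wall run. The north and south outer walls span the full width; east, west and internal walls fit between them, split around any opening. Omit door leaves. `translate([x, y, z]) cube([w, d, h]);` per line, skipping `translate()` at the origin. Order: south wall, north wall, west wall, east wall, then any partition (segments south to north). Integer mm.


cube([7000, 150, 2600]);
translate([0, 2350, 0]) cube([7000, 150, 2600]);
translate([0, 150, 0]) cube([150, 2200, 2600]);
translate([6850, 150, 0]) cube([150, 2200, 2600]);
translate([2500, 150, 0]) cube([150, 500, 2600]);
translate([2500, 1650, 0]) cube([150, 700, 2600]);


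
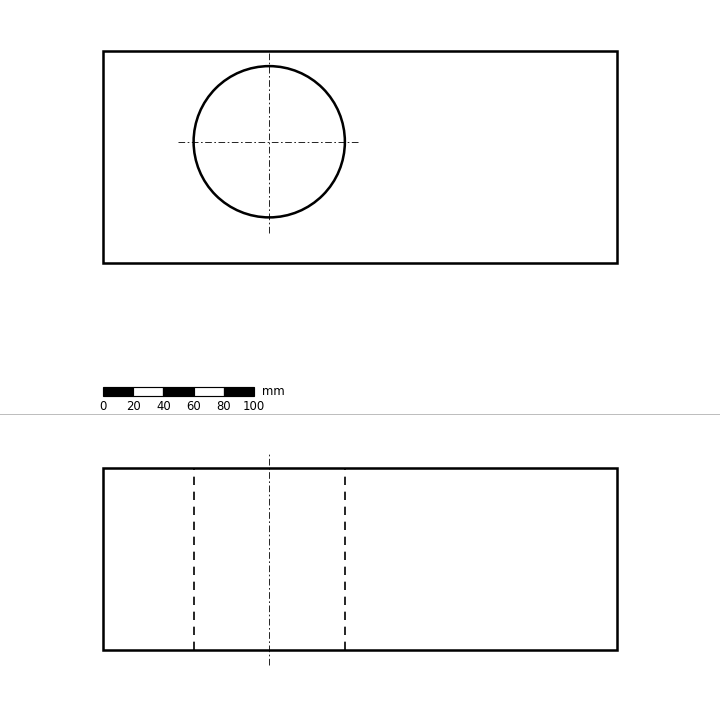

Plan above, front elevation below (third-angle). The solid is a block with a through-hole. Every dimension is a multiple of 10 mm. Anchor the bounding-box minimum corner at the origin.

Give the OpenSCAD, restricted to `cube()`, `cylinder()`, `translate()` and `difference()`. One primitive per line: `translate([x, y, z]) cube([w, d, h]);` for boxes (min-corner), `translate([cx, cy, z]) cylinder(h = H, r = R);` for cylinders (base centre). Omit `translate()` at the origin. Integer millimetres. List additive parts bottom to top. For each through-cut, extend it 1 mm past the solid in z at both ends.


difference() {
  cube([340, 140, 120]);
  translate([110, 80, -1]) cylinder(h = 122, r = 50);
}


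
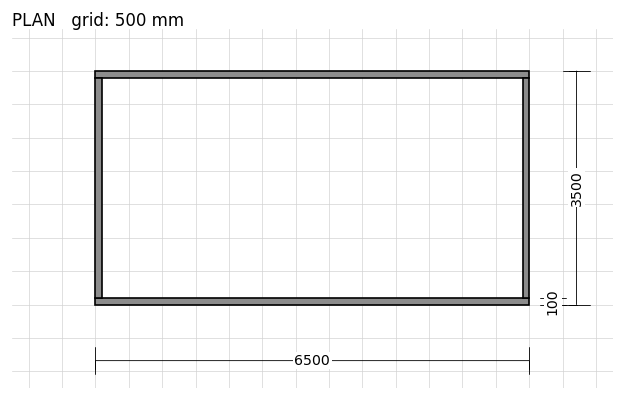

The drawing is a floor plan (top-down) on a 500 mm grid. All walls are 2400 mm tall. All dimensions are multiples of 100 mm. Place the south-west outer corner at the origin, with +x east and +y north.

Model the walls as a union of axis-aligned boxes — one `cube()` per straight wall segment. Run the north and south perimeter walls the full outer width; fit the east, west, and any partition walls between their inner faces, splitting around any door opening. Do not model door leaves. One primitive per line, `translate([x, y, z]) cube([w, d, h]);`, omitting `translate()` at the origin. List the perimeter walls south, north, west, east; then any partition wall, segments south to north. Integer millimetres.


cube([6500, 100, 2400]);
translate([0, 3400, 0]) cube([6500, 100, 2400]);
translate([0, 100, 0]) cube([100, 3300, 2400]);
translate([6400, 100, 0]) cube([100, 3300, 2400]);


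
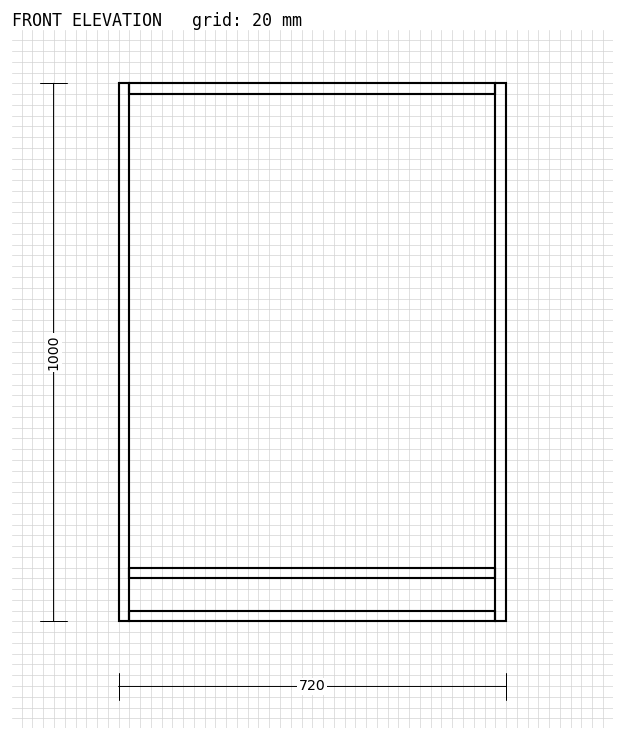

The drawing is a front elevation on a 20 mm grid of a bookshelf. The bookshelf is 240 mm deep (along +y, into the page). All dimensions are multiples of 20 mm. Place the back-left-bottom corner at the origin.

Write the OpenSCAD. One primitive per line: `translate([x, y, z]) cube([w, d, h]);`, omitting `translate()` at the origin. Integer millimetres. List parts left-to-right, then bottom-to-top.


cube([20, 240, 1000]);
translate([20, 0, 0]) cube([680, 240, 20]);
translate([20, 0, 80]) cube([680, 240, 20]);
translate([20, 0, 980]) cube([680, 240, 20]);
translate([700, 0, 0]) cube([20, 240, 1000]);


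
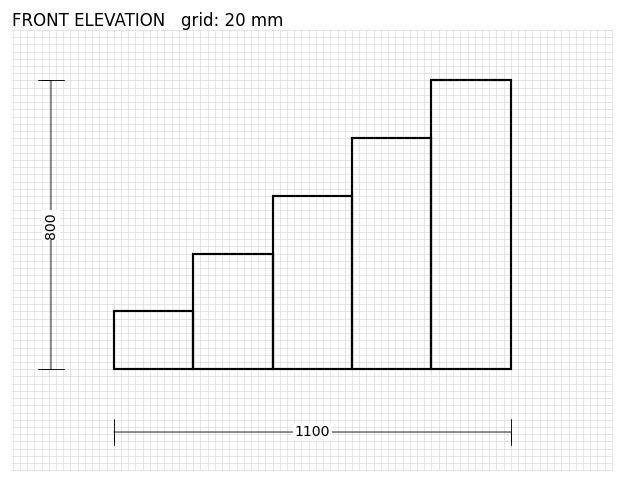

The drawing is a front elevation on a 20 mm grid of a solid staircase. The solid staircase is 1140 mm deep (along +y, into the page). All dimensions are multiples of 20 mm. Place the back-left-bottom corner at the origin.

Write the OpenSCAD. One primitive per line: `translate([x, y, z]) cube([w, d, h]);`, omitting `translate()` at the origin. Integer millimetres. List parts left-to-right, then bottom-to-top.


cube([220, 1140, 160]);
translate([220, 0, 0]) cube([220, 1140, 320]);
translate([440, 0, 0]) cube([220, 1140, 480]);
translate([660, 0, 0]) cube([220, 1140, 640]);
translate([880, 0, 0]) cube([220, 1140, 800]);
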